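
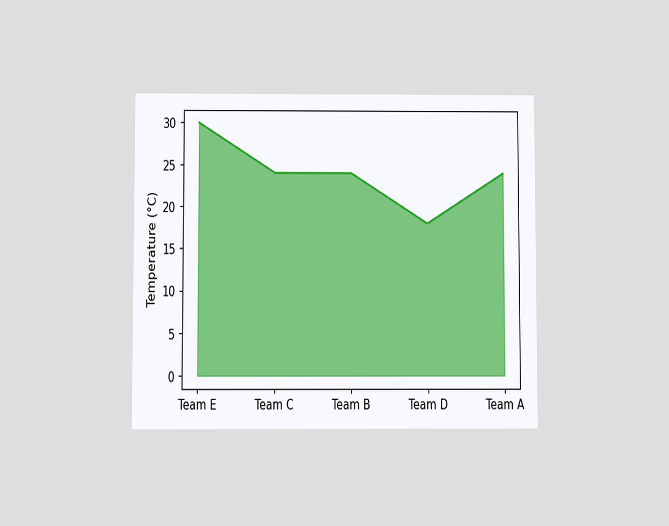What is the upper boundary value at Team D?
The chart is viewed slightly from below. At Team D the upper boundary is at 18°C.

18°C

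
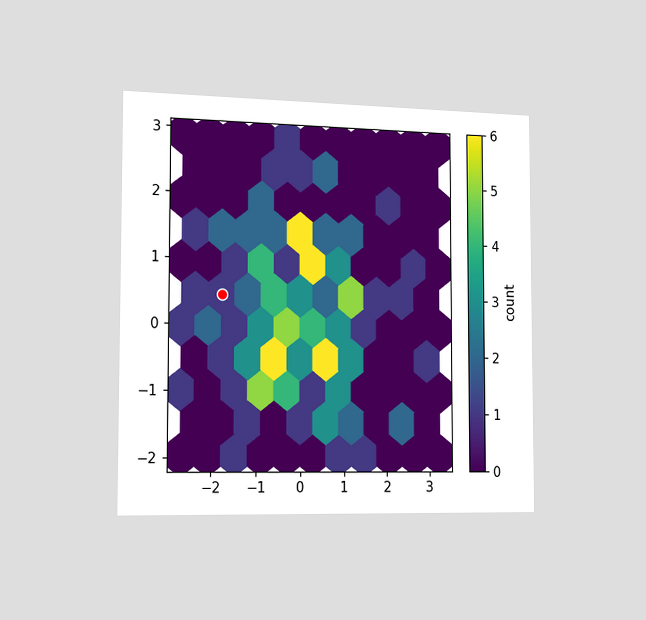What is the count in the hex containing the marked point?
1

The chart is viewed slightly from the left. The marked hex reads 1 on the colorbar.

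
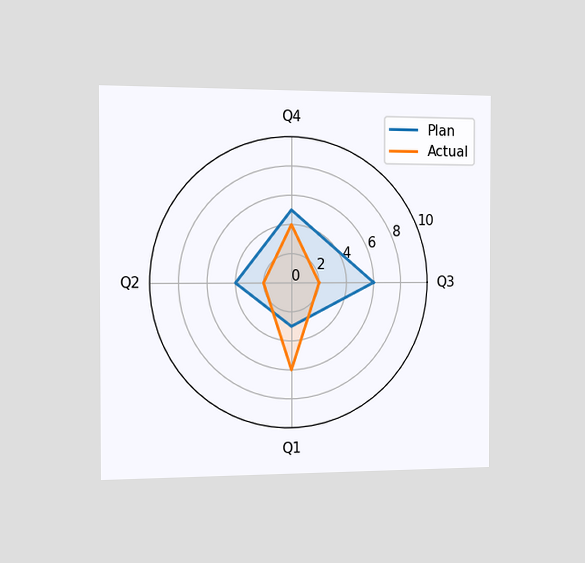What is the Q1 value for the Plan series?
The chart is viewed slightly from the left. On the Q1 axis, Plan reaches 3.

3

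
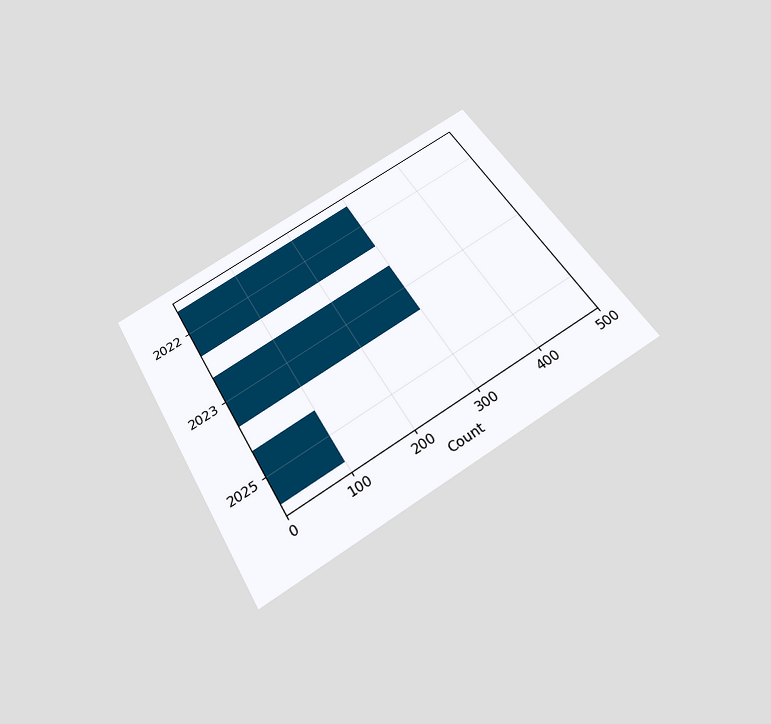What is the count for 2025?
100

The chart is tilted about 31° counter-clockwise and viewed slightly from below. Reading along the chart's x-axis, the 2025 bar reaches 100.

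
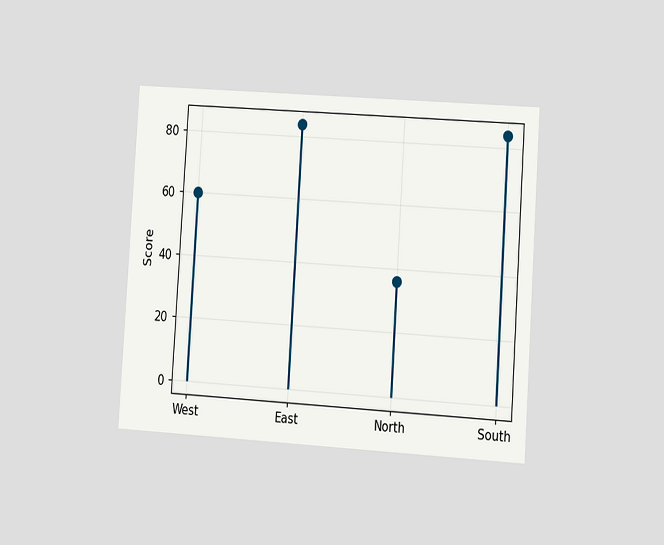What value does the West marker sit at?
The chart is tilted about 4° clockwise and viewed slightly from the right. The West marker sits at 60.

60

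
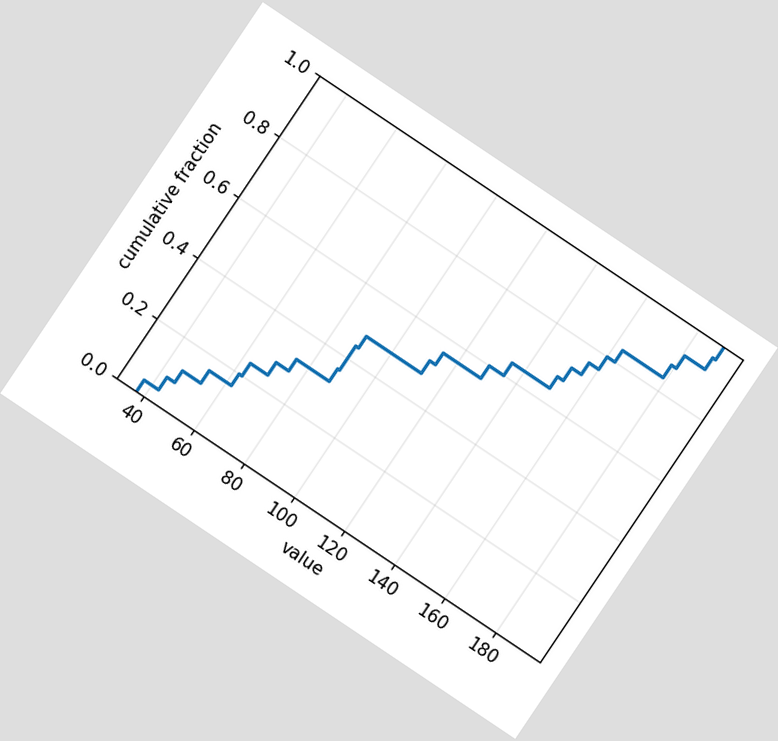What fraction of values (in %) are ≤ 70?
The chart is tilted about 34° clockwise. At x=70 the ECDF step is at 28%.

28%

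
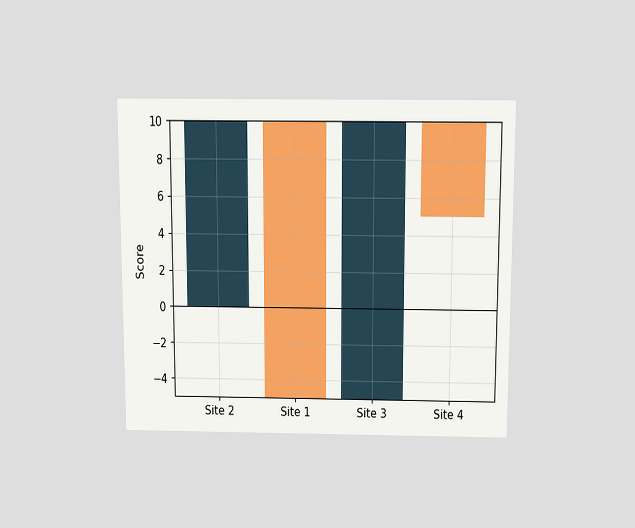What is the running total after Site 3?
10

The chart is viewed slightly from above. After Site 3 the running total reaches 10.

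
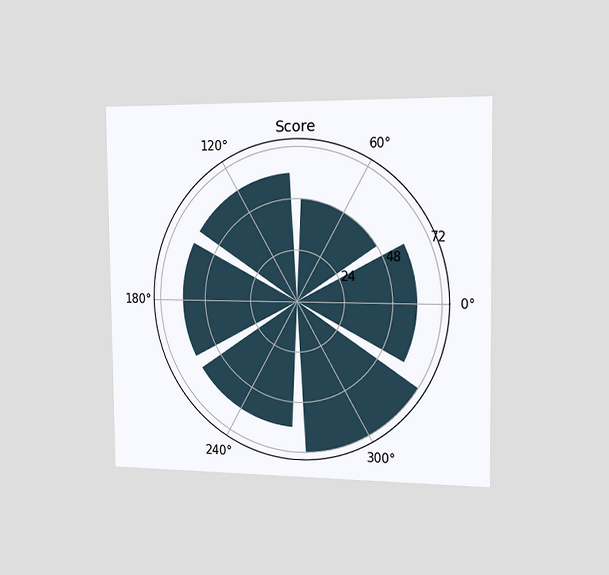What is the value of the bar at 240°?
60

The chart is viewed slightly from the right. The bar at 240° reaches 60 on the radial axis.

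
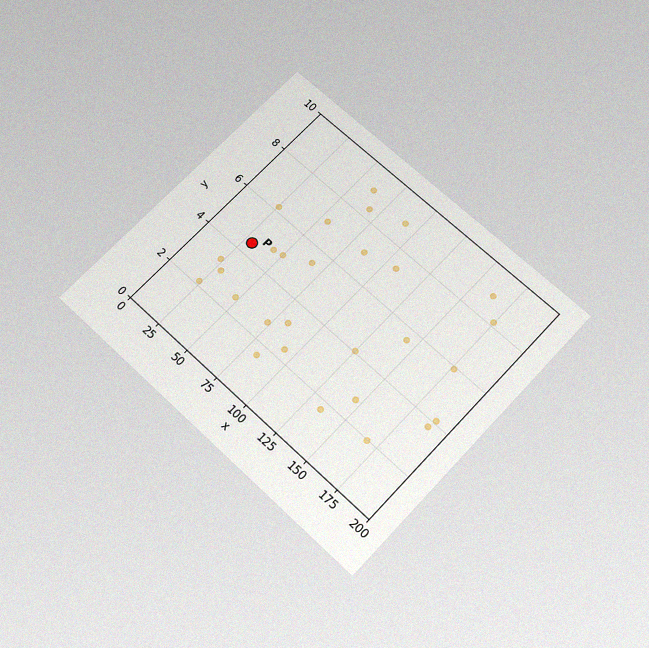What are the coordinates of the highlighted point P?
The chart is tilted about 43° clockwise and viewed slightly from below, with some photo noise. Following the gridlines from P to each axis, P sits at (30, 4.5).

(30, 4.5)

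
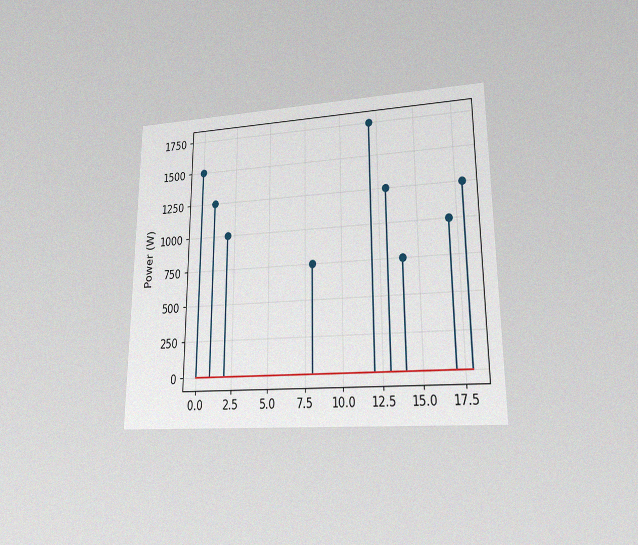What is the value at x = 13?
1250W

The chart is viewed at a slight angle, with some photo noise. The stem at x=13 reaches 1250W.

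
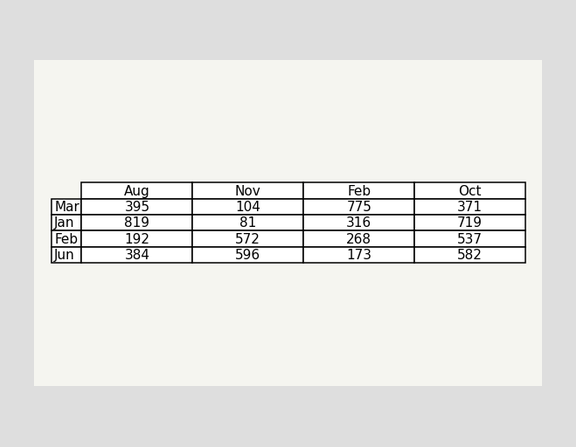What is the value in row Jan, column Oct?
The (Jan, Oct) cell reads 719.

719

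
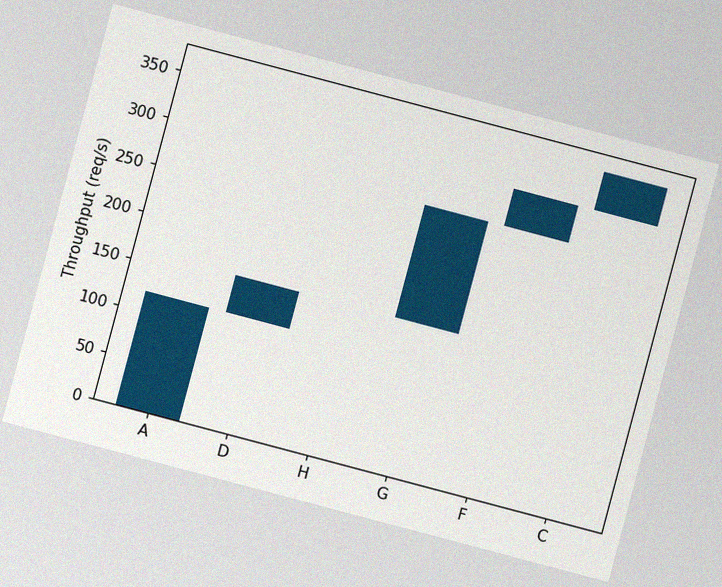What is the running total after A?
120req/s

The chart is tilted about 15° clockwise, with some photo noise. After A the running total reaches 120req/s.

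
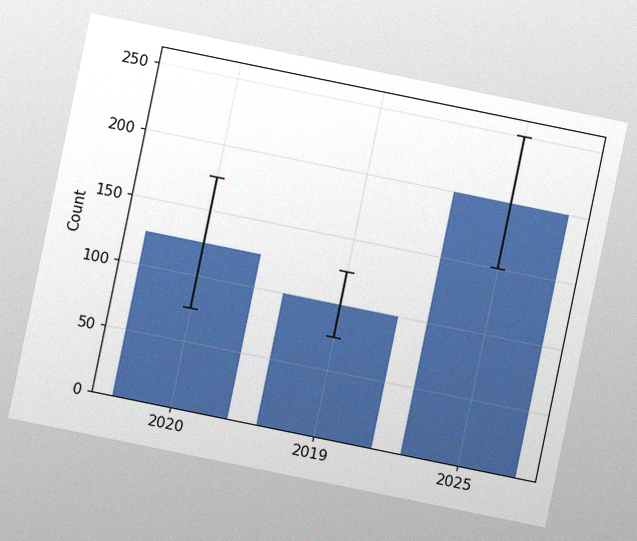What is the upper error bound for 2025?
250

The chart is tilted about 12° clockwise, with some photo noise. The 2025 bar's upper whisker reaches 250.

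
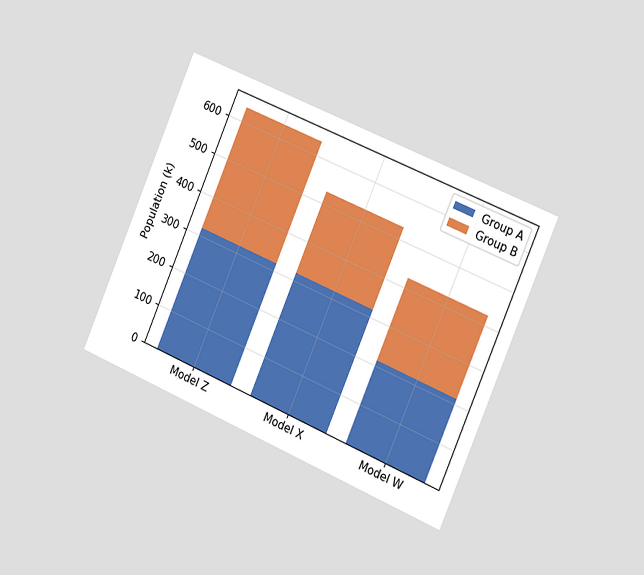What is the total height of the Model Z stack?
The chart is tilted about 23° clockwise and viewed slightly from the right. The Model Z stack's top reaches 636k on the y-axis.

636k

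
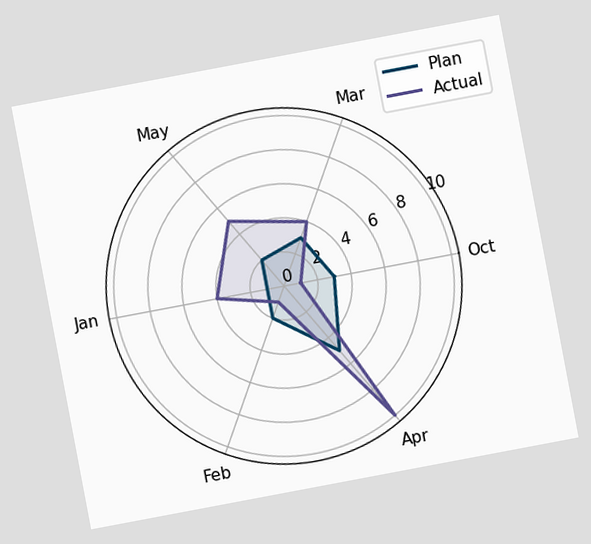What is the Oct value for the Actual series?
1

The chart is tilted about 11° counter-clockwise. On the Oct axis, Actual reaches 1.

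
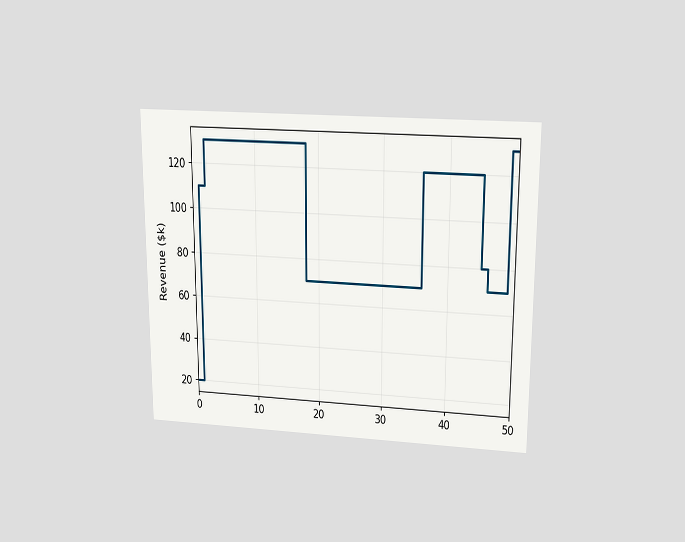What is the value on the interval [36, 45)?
The chart is viewed slightly from above. On [36, 45) the step sits at $120k.

$120k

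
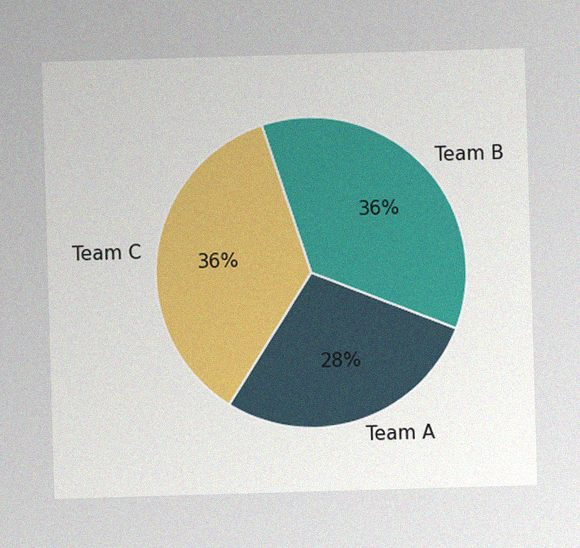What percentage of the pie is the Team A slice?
28%

The image has some photo noise and uneven lighting. The Team A slice takes up 28% of the pie.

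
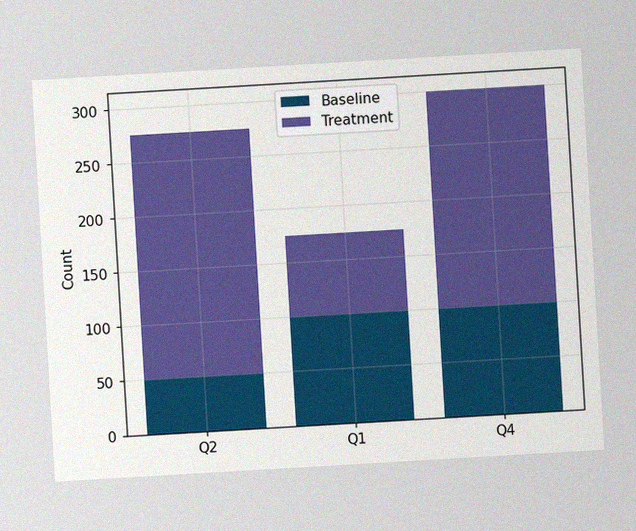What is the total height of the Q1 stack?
175

The chart is tilted about 3° counter-clockwise, with some photo noise. The Q1 stack's top reaches 175 on the y-axis.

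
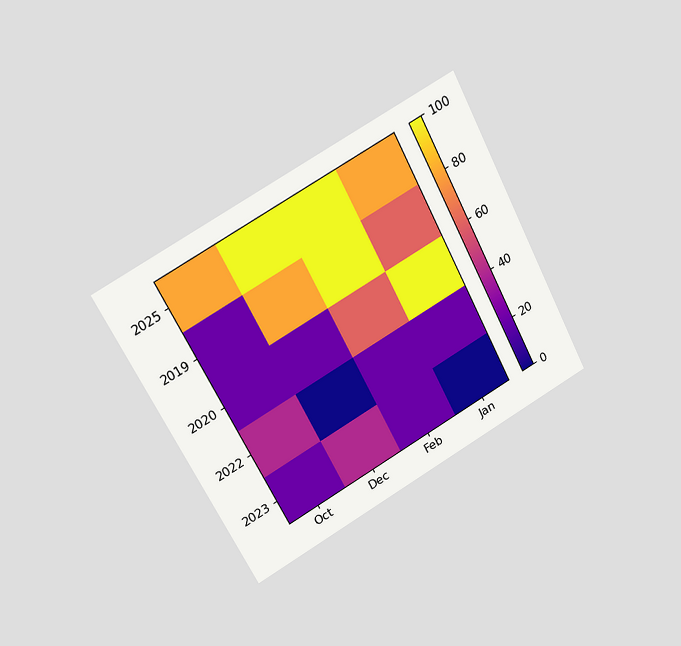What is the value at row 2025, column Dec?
100

The chart is tilted about 27° counter-clockwise and viewed at a slight angle. Matching cell (2025, Dec) against the colorbar gives 100.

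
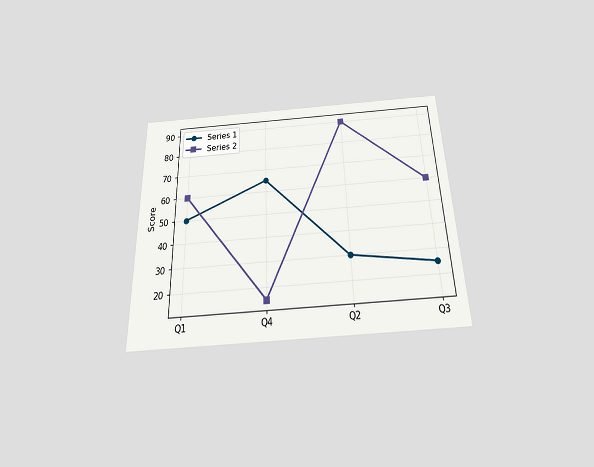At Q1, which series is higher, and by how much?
Series 2, by 10

The chart is viewed slightly from below. At Q1, Series 2 sits above the other line by 10.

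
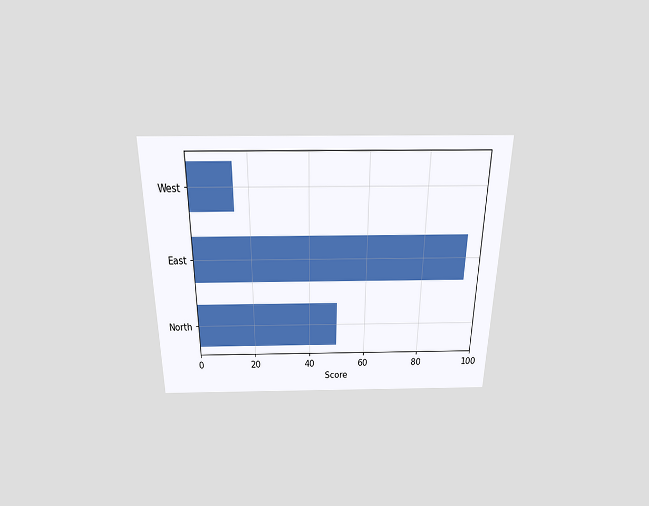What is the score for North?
50

The chart is viewed slightly from above. Reading along the chart's x-axis, the North bar reaches 50.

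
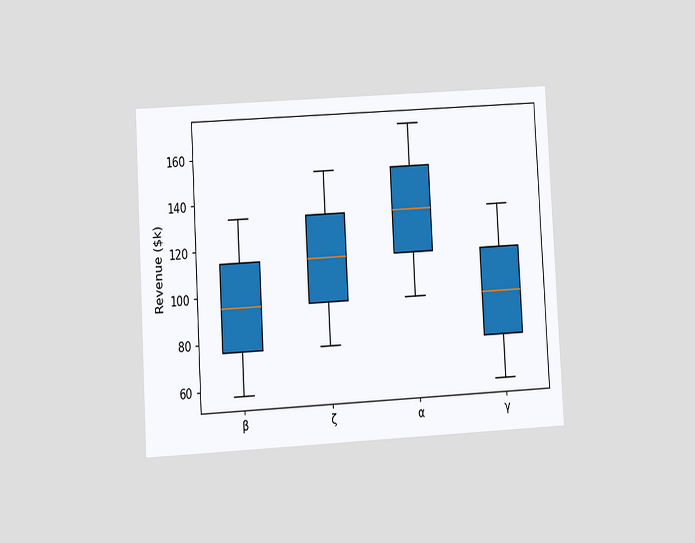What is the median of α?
$133k

The chart is tilted about 3° counter-clockwise and viewed at a slight angle. The median line in the α box sits at $133k.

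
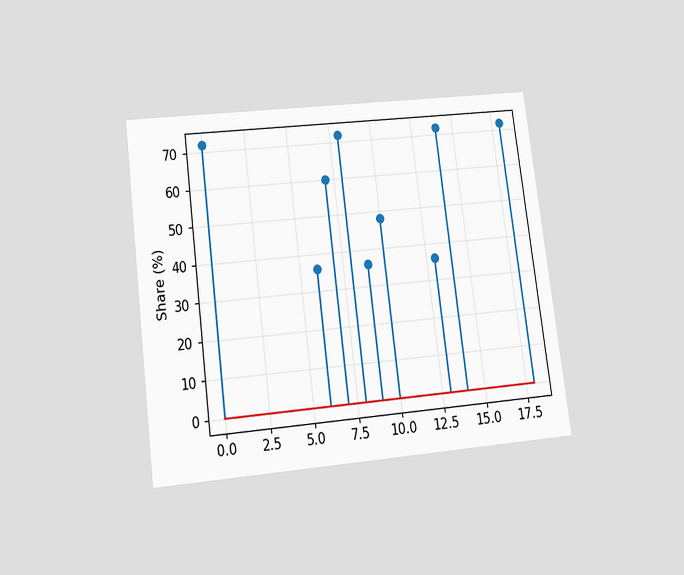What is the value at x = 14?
The chart is tilted about 7° counter-clockwise and viewed slightly from below. The stem at x=14 reaches 72%.

72%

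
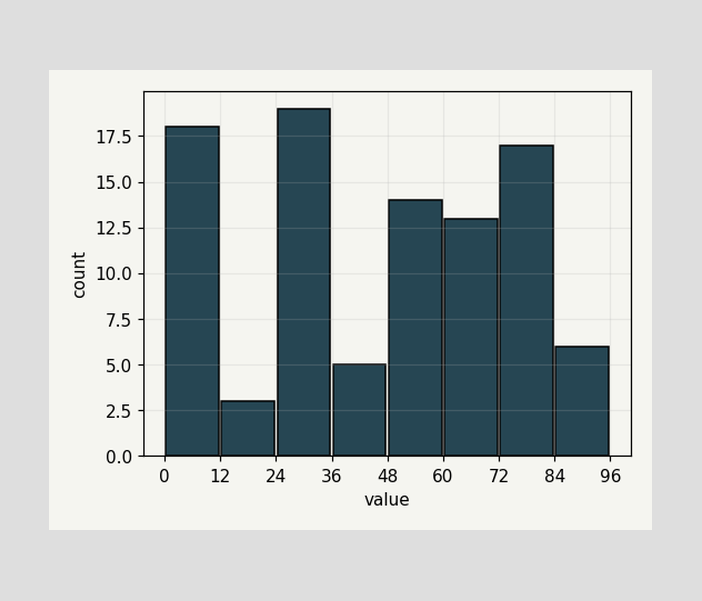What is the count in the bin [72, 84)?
The [72, 84) bin has height 17.

17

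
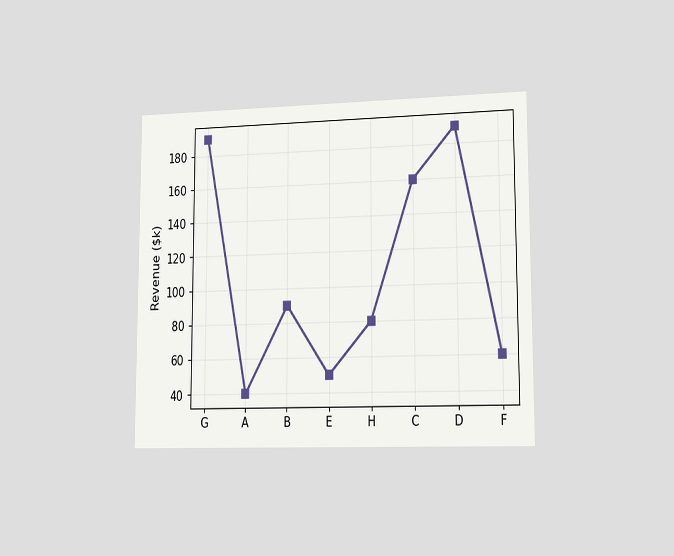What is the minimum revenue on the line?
The chart is viewed slightly from the right. The lowest point is at A, and reading across to the y-axis gives $40k.

$40k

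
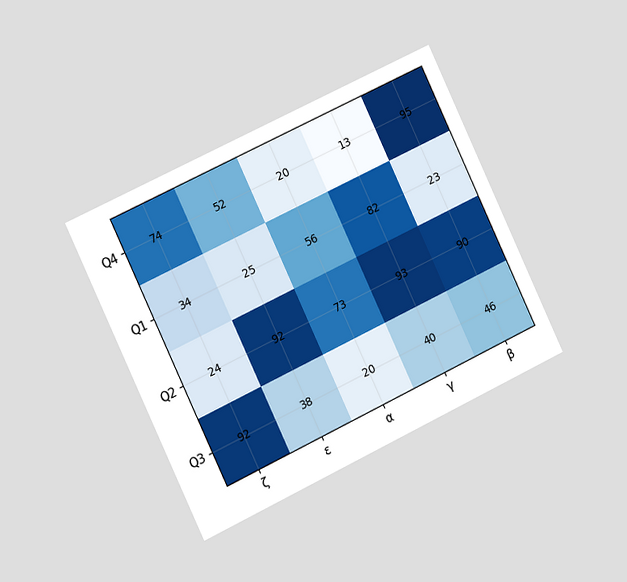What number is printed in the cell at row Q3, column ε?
The chart is tilted about 25° counter-clockwise and viewed at a slight angle. The (Q3, ε) cell reads 38.

38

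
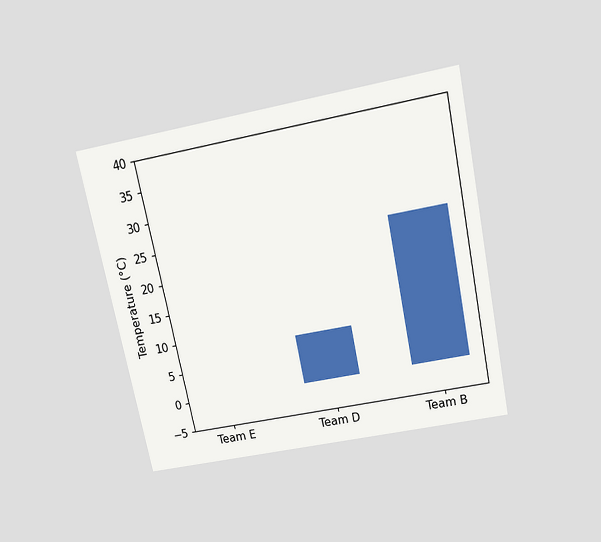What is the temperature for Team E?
The chart is tilted about 12° counter-clockwise and viewed slightly from above. Reading along the chart's y-axis, the Team E bar reaches 0°C.

0°C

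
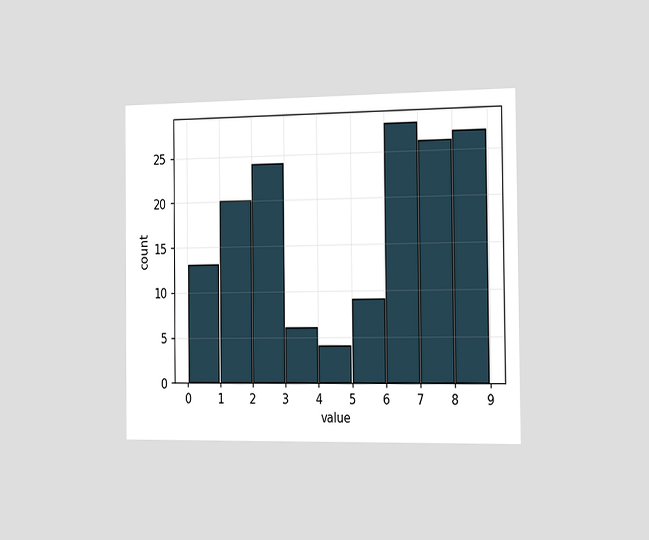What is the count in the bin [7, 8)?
26

The chart is viewed slightly from the right. The [7, 8) bin has height 26.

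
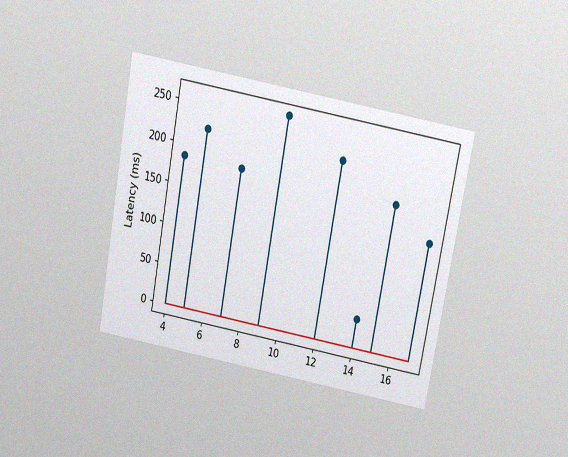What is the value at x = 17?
The chart is tilted about 10° clockwise and viewed slightly from above, with some photo noise. The stem at x=17 reaches 148ms.

148ms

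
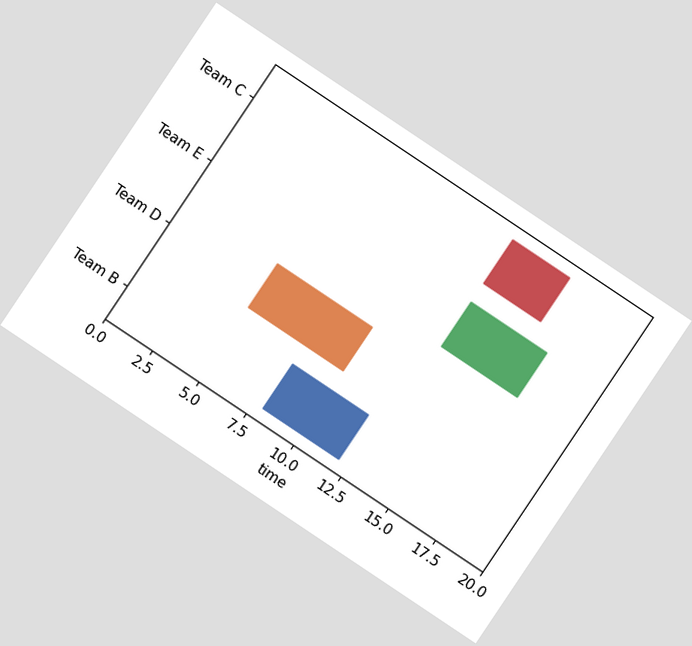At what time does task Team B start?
8

The chart is tilted about 34° clockwise. The Team B bar begins at t=8.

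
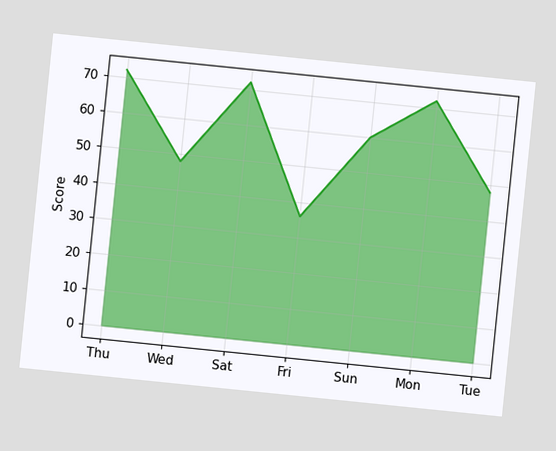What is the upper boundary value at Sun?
The chart is tilted about 6° clockwise. At Sun the upper boundary is at 60.

60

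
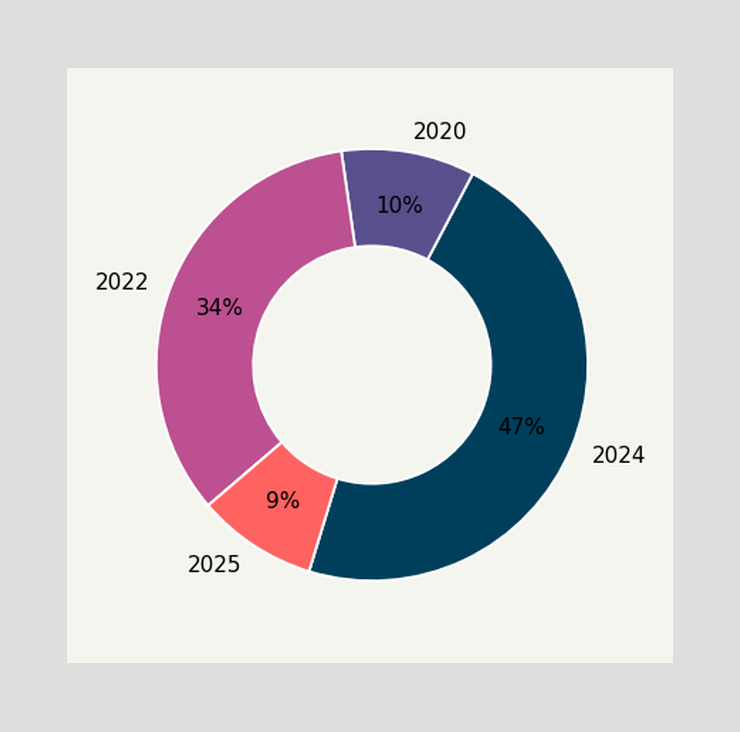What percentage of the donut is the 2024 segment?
The 2024 segment takes up 47% of the ring.

47%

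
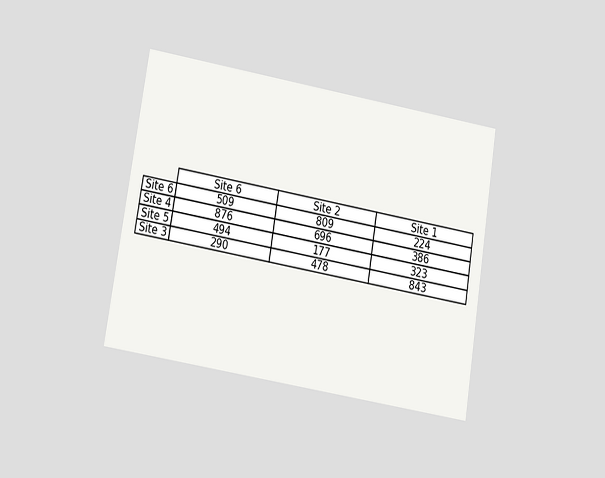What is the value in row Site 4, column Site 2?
The chart is tilted about 9° clockwise and viewed at a slight angle. The (Site 4, Site 2) cell reads 696.

696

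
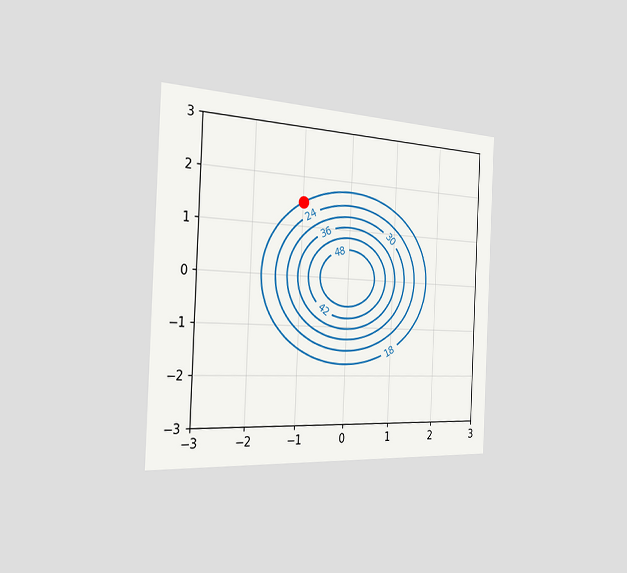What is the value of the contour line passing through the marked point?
18

The chart is tilted about 3° clockwise and viewed slightly from the left. The marked point sits on the contour labelled 18.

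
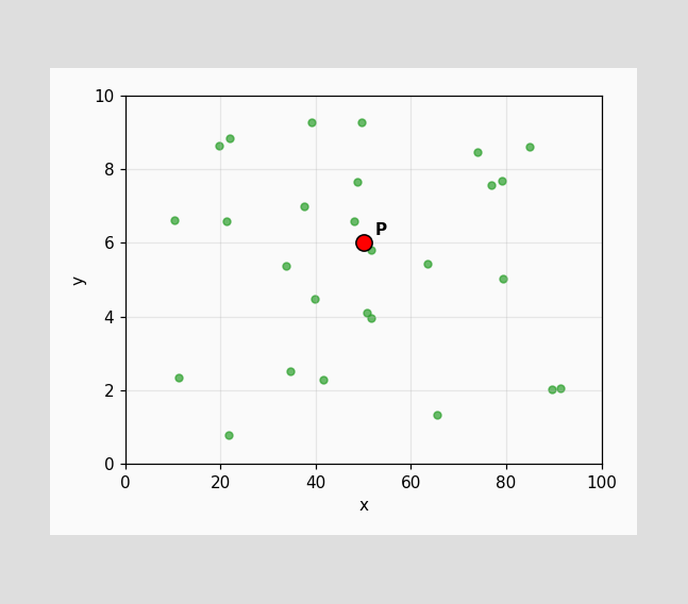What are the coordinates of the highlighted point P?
(50, 6)

Following the gridlines from P to each axis, P sits at (50, 6).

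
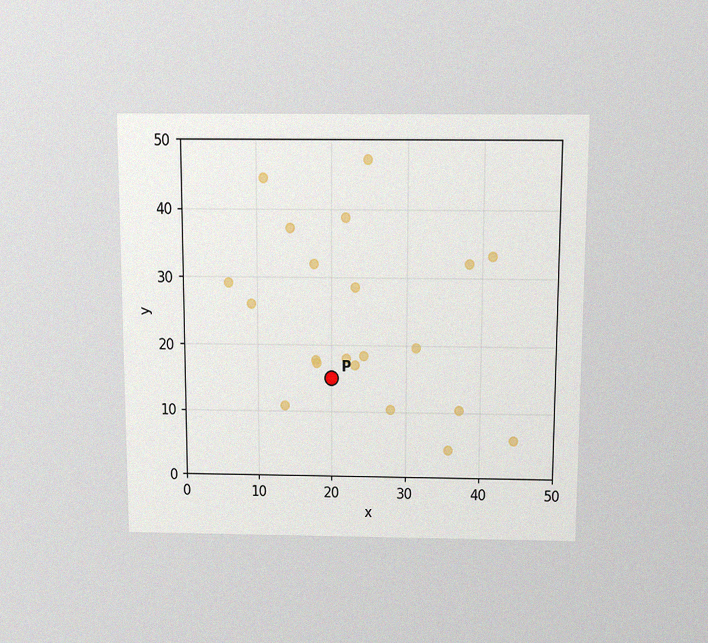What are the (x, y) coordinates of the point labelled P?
(20, 15)

The chart is viewed slightly from above, with some photo noise. Following the gridlines from P to each axis, P sits at (20, 15).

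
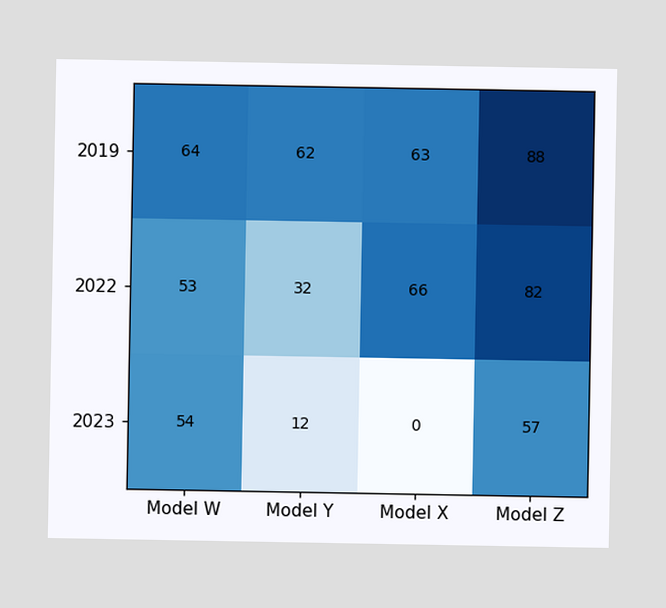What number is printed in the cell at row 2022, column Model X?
The (2022, Model X) cell reads 66.

66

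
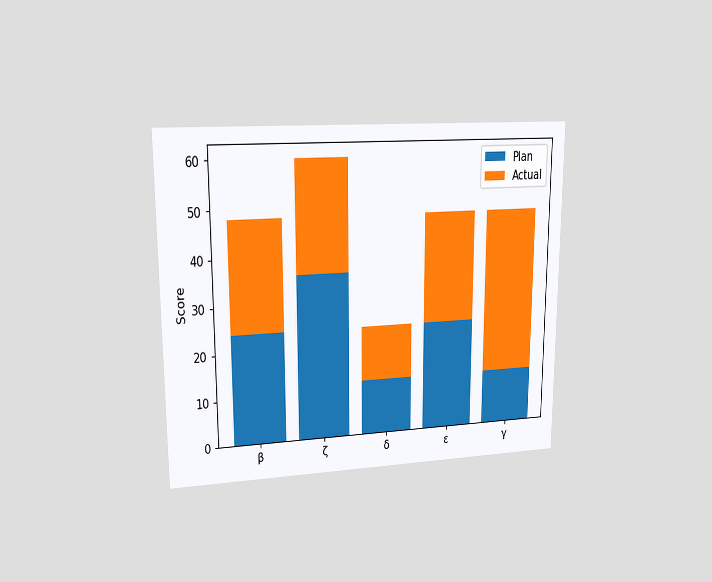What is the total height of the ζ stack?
60

The chart is viewed at a slight angle. The ζ stack's top reaches 60 on the y-axis.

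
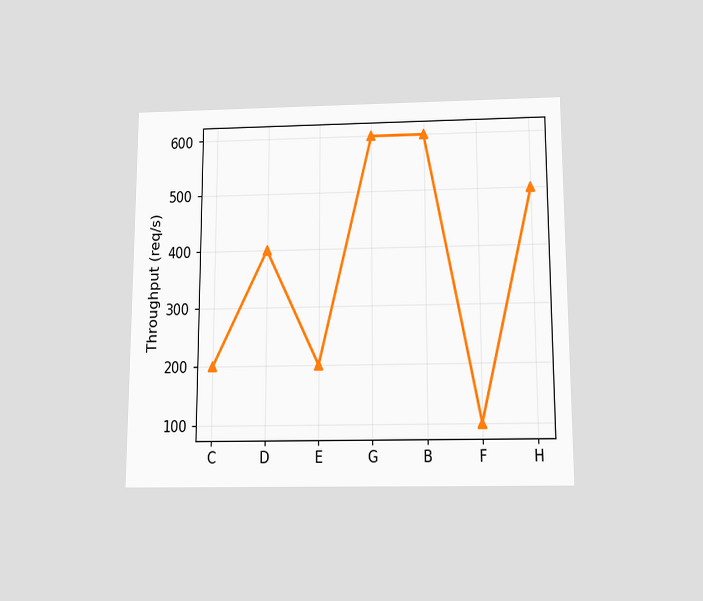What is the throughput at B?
The chart is viewed slightly from below. At B, the line is at 600req/s.

600req/s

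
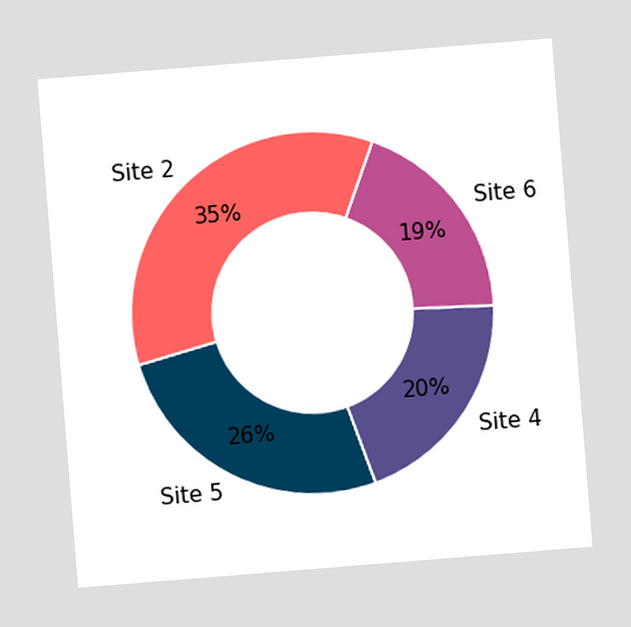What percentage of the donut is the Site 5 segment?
The chart is tilted about 5° counter-clockwise. The Site 5 segment takes up 26% of the ring.

26%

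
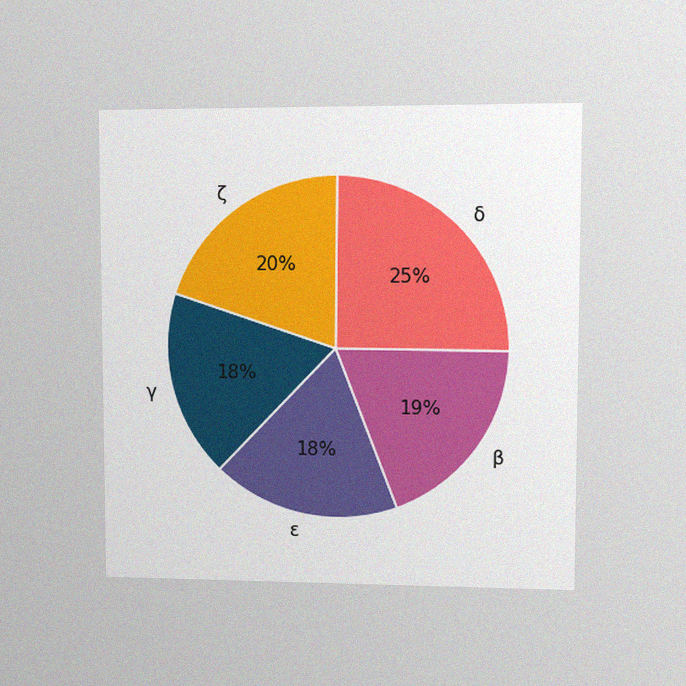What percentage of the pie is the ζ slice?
20%

The chart is viewed at a slight angle, with some photo noise. The ζ slice takes up 20% of the pie.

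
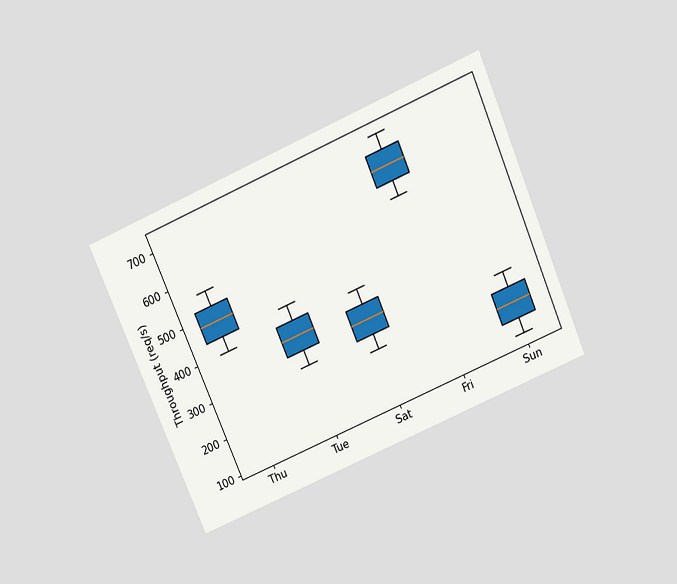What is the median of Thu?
The chart is tilted about 23° counter-clockwise and viewed slightly from above. The median line in the Thu box sits at 480req/s.

480req/s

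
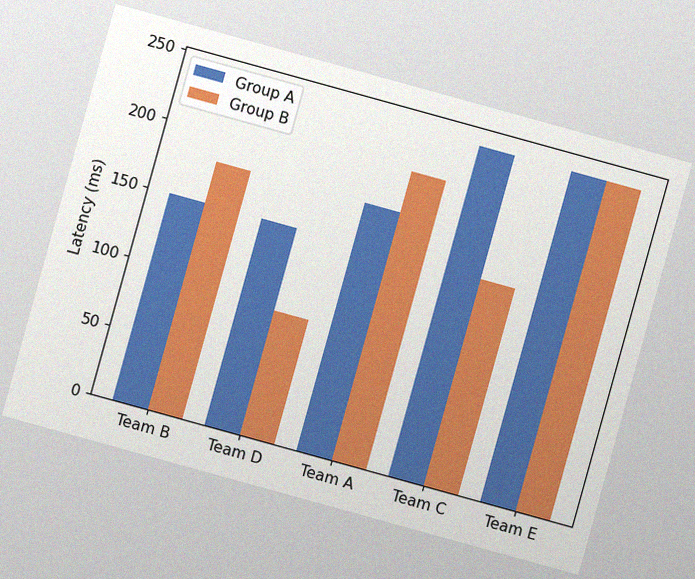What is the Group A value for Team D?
The chart is tilted about 15° clockwise, with some photo noise. The Group A bar at Team D reaches 150ms on the y-axis.

150ms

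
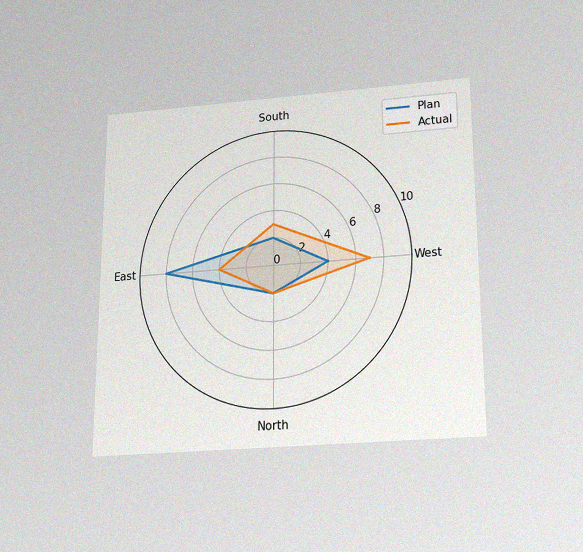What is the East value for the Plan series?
The chart is viewed slightly from below, with some photo noise. On the East axis, Plan reaches 8.

8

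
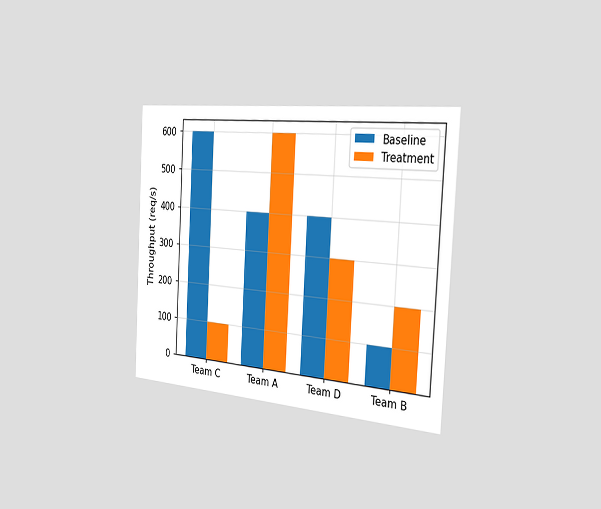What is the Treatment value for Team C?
The chart is tilted about 3° clockwise and viewed slightly from the right. The Treatment bar at Team C reaches 100req/s on the y-axis.

100req/s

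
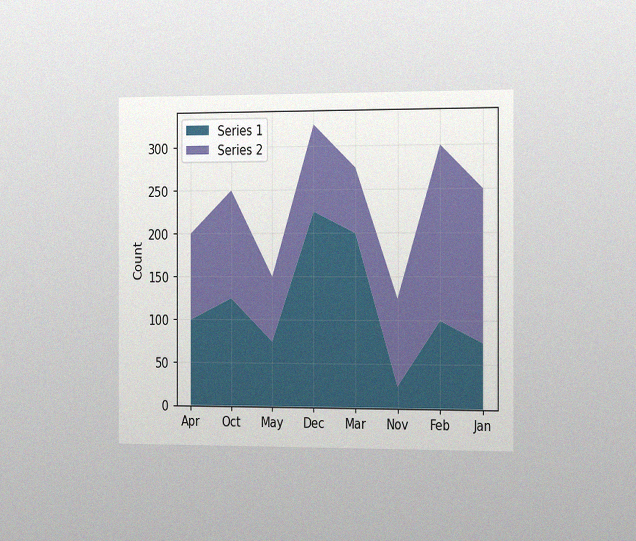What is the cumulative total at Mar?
275

The chart is viewed slightly from the right, with some photo noise. The stacked total at Mar reaches 275.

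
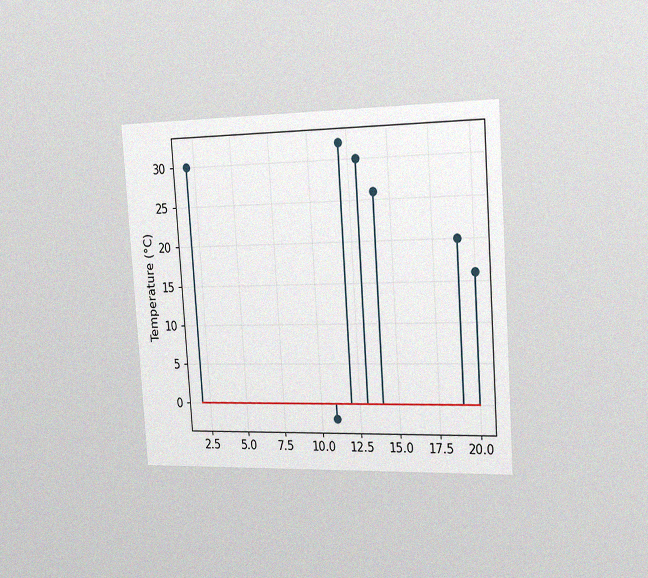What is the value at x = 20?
16°C

The chart is tilted about 4° counter-clockwise and viewed slightly from the right, with some photo noise. The stem at x=20 reaches 16°C.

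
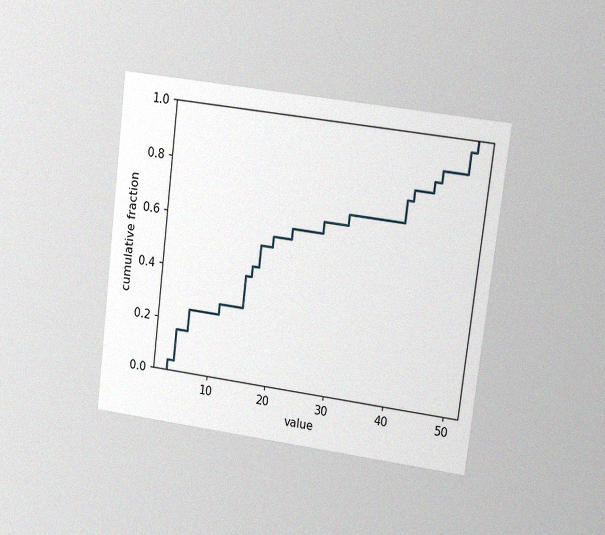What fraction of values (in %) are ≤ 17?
52%

The chart is tilted about 7° clockwise and viewed at a slight angle, with some photo noise. At x=17 the ECDF step is at 52%.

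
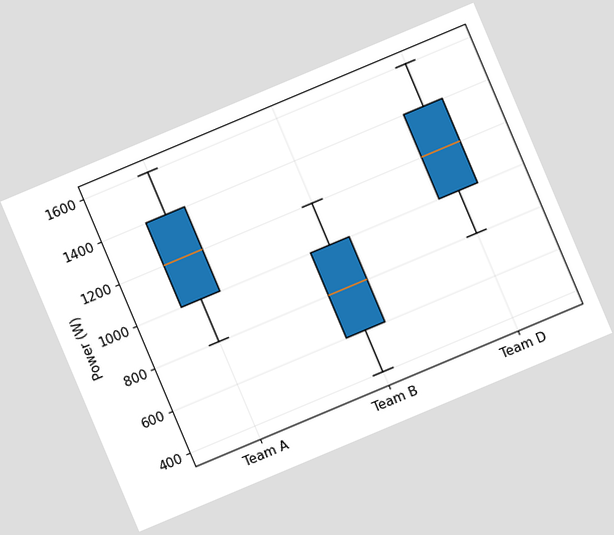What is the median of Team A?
The chart is tilted about 23° counter-clockwise. The median line in the Team A box sits at 1200W.

1200W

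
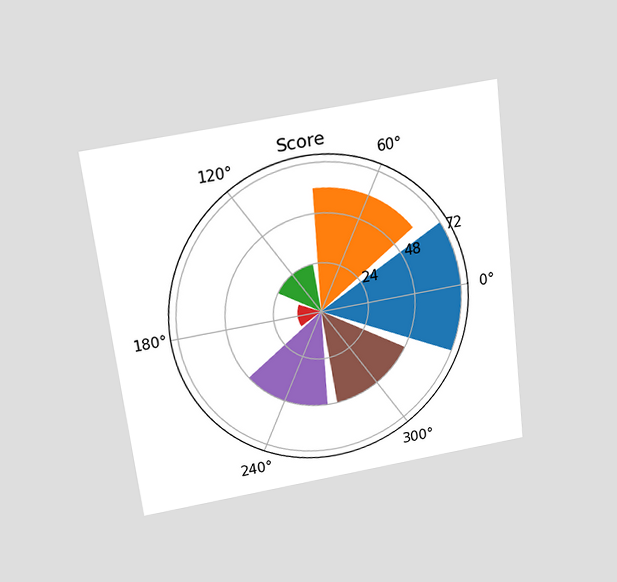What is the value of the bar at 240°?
The chart is tilted about 7° counter-clockwise and viewed slightly from above. The bar at 240° reaches 48 on the radial axis.

48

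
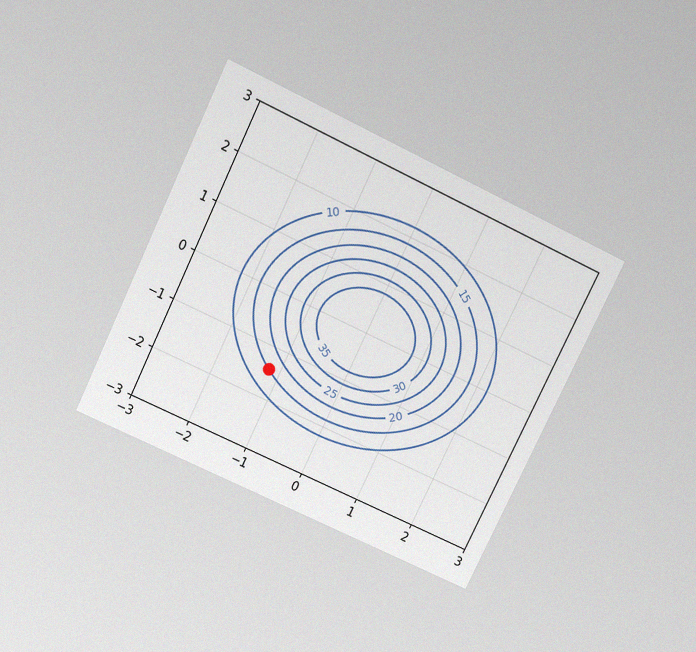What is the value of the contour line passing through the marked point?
The chart is tilted about 26° clockwise and viewed slightly from above, with some photo noise. The marked point sits on the contour labelled 15.

15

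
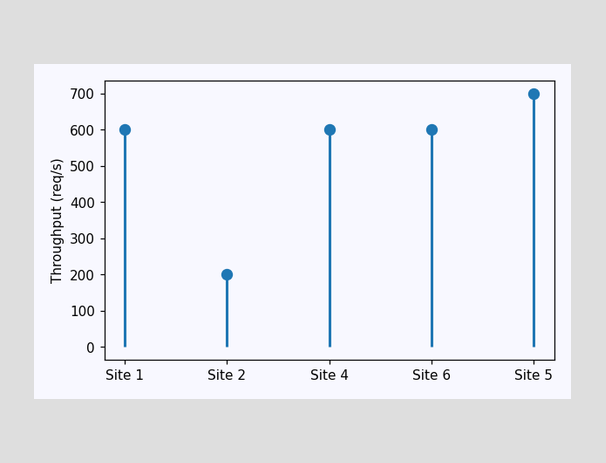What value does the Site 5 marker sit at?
The Site 5 marker sits at 700req/s.

700req/s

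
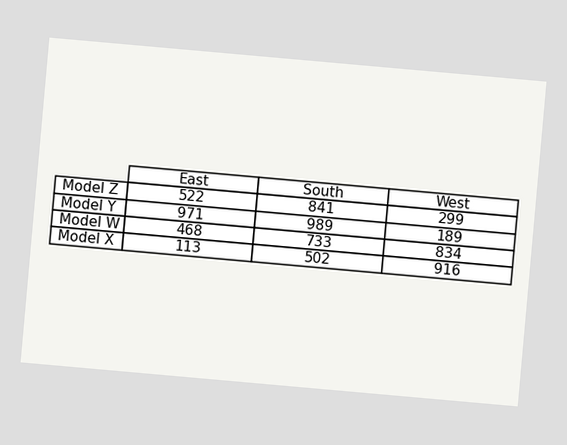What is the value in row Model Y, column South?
989

The chart is tilted about 5° clockwise. The (Model Y, South) cell reads 989.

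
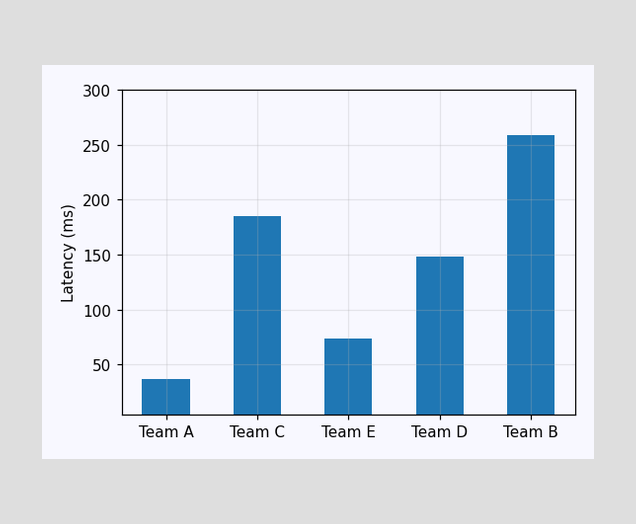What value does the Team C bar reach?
185ms

Reading along the chart's y-axis, the Team C bar reaches 185ms.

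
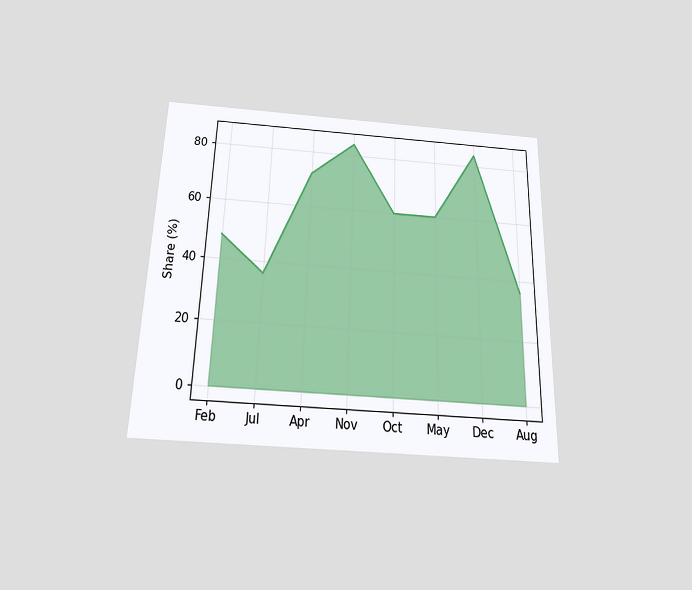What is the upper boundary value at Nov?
84%

The chart is viewed slightly from below. At Nov the upper boundary is at 84%.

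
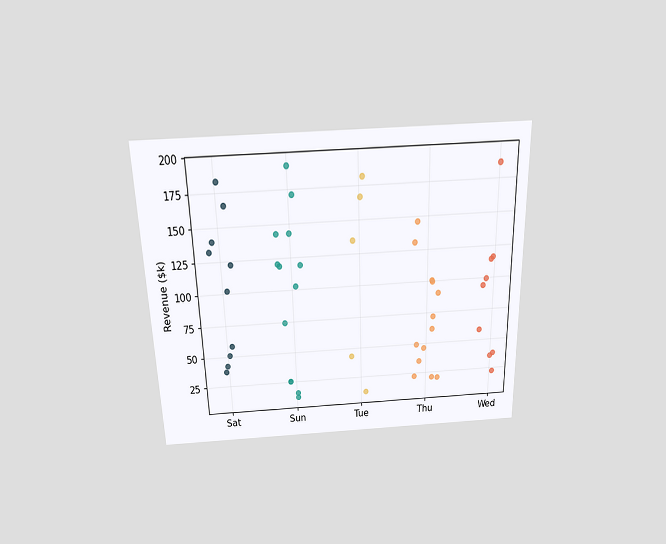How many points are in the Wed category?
9

The chart is viewed slightly from above. Counting the markers in the Wed column gives 9.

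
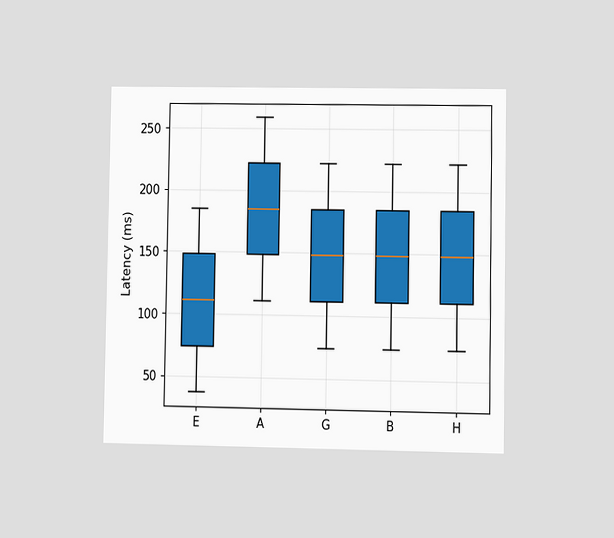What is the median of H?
The chart is viewed at a slight angle. The median line in the H box sits at 148ms.

148ms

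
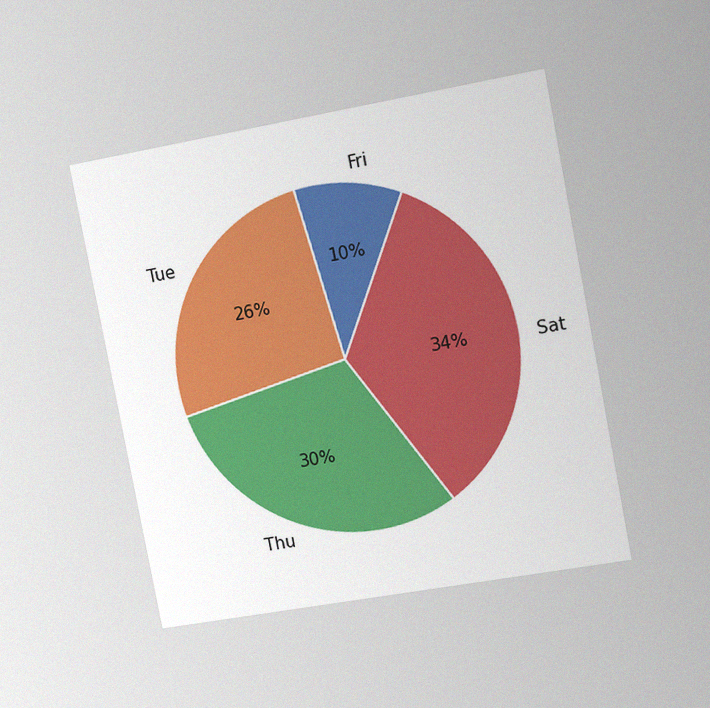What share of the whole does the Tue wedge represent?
26%

The chart is tilted about 11° counter-clockwise and viewed slightly from the right, with some photo noise. The Tue slice takes up 26% of the pie.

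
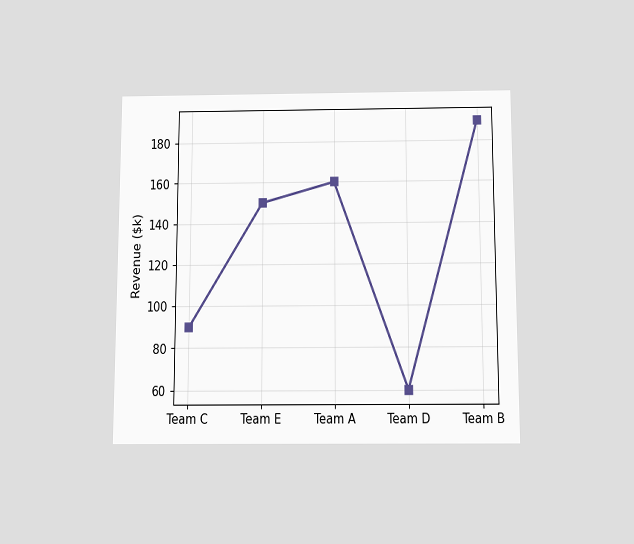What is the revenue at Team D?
The chart is viewed slightly from below. At Team D, the line is at $60k.

$60k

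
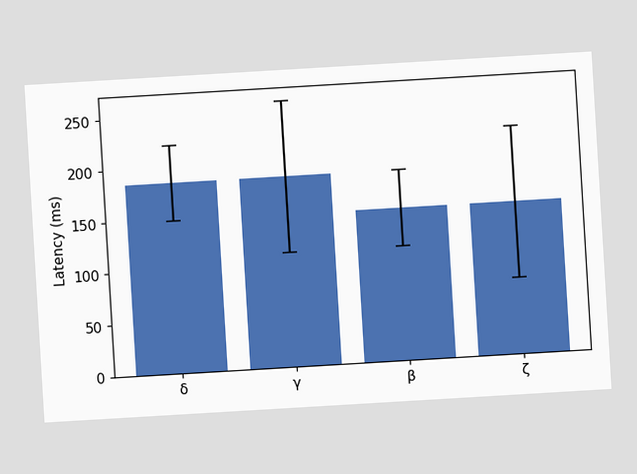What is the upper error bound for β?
185ms

The chart is tilted about 3° counter-clockwise. The β bar's upper whisker reaches 185ms.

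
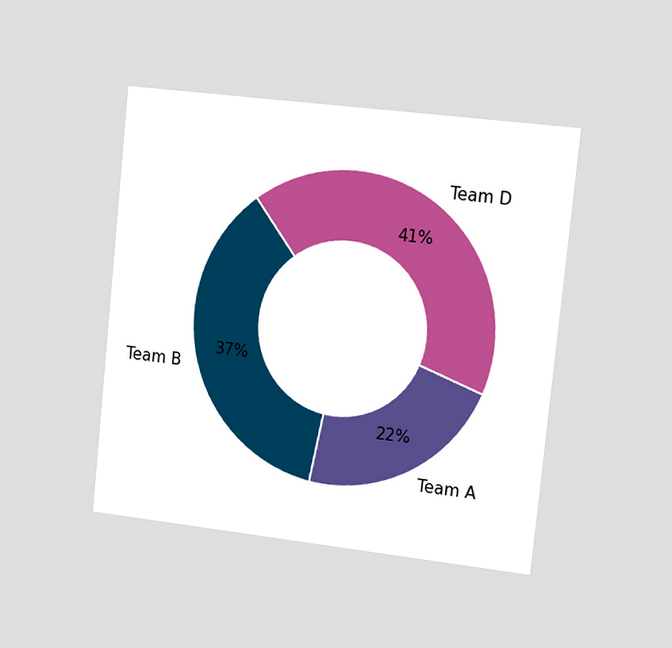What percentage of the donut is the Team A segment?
22%

The chart is tilted about 6° clockwise and viewed slightly from the right. The Team A segment takes up 22% of the ring.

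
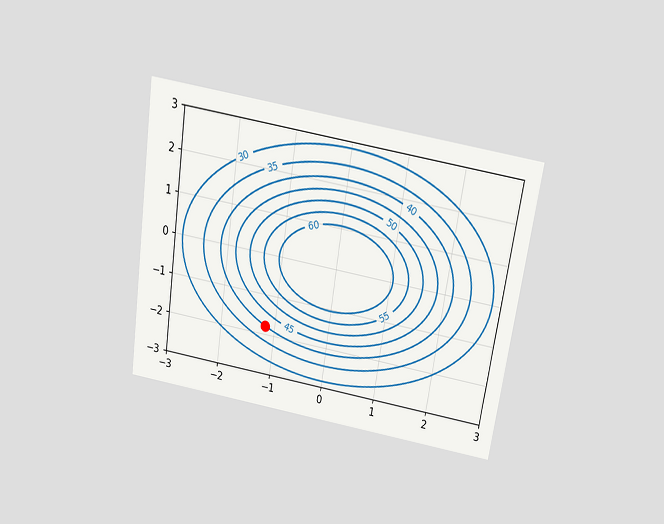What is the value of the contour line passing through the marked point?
The chart is tilted about 9° clockwise and viewed slightly from above. The marked point sits on the contour labelled 40.

40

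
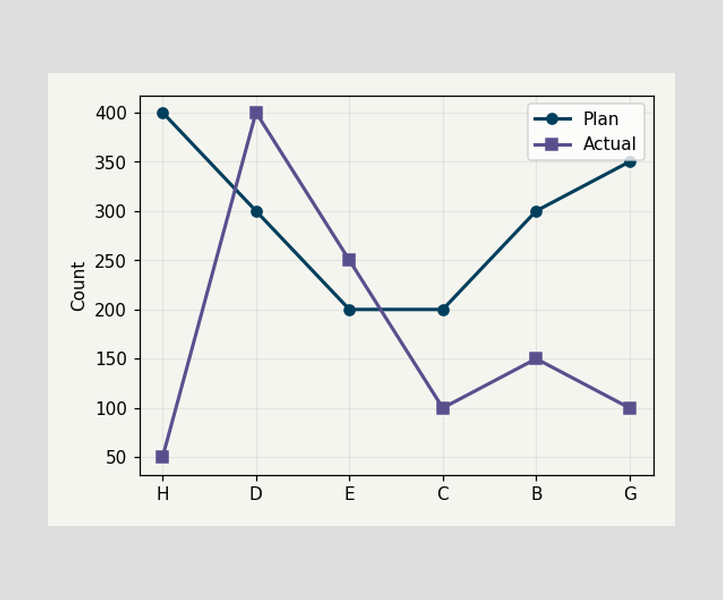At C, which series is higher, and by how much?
At C, Plan sits above the other line by 100.

Plan, by 100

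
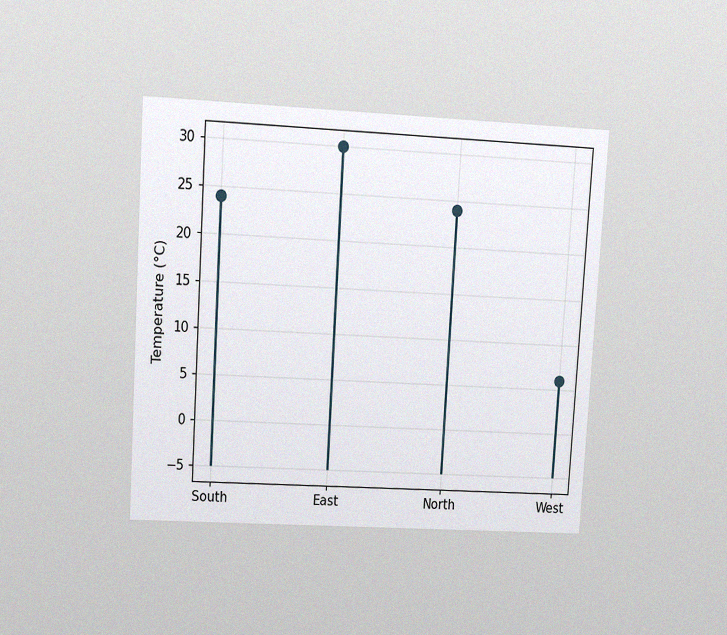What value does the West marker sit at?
The chart is tilted about 3° clockwise and viewed at a slight angle, with some photo noise. The West marker sits at 6°C.

6°C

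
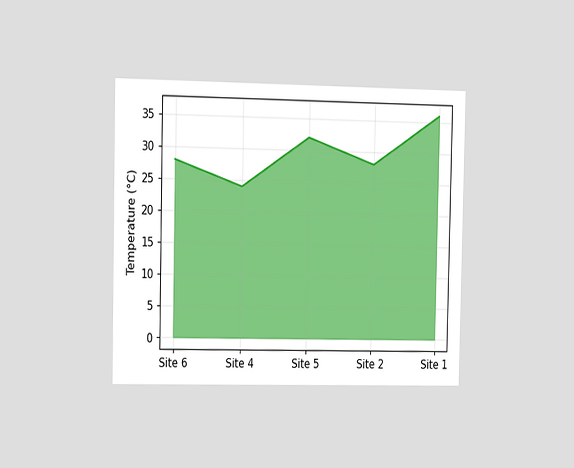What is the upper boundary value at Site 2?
The chart is viewed slightly from the left. At Site 2 the upper boundary is at 28°C.

28°C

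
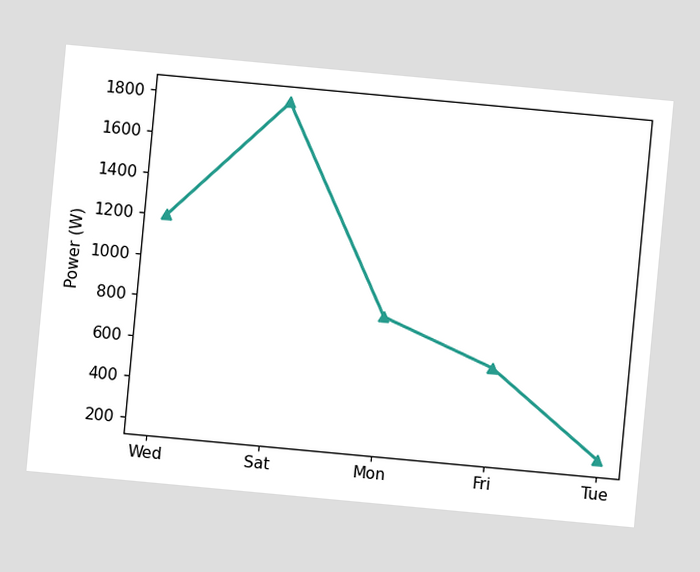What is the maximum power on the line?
1800W

The chart is tilted about 5° clockwise. The highest point is at Sat, and reading across to the y-axis gives 1800W.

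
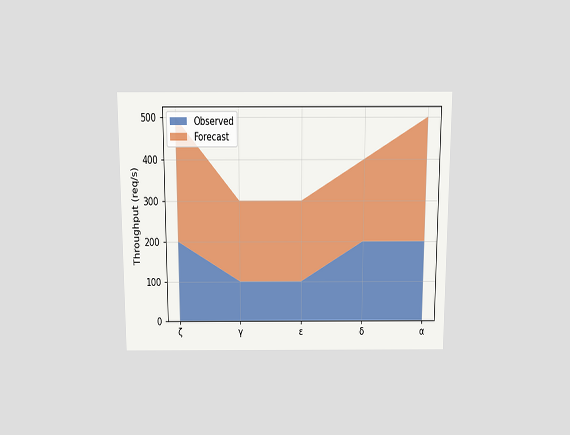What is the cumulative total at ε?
The chart is viewed slightly from above. The stacked total at ε reaches 300req/s.

300req/s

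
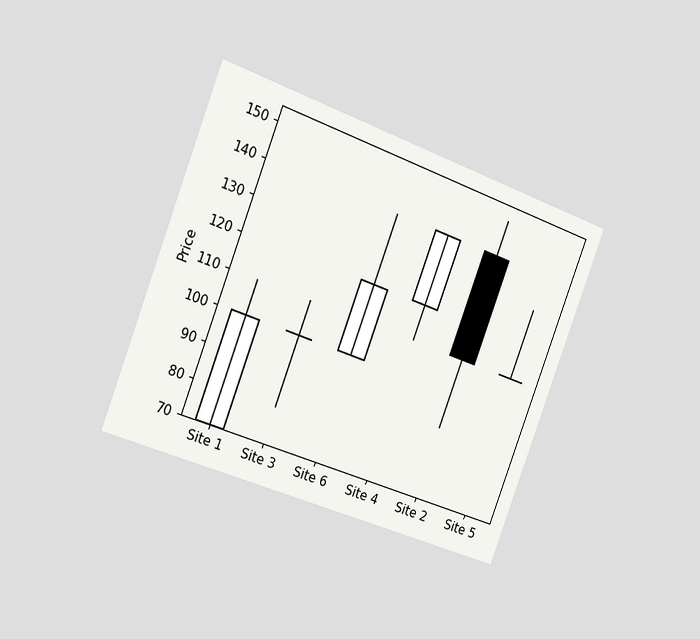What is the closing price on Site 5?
110

The chart is tilted about 21° clockwise and viewed slightly from the left. The Site 5 candle closes at 110.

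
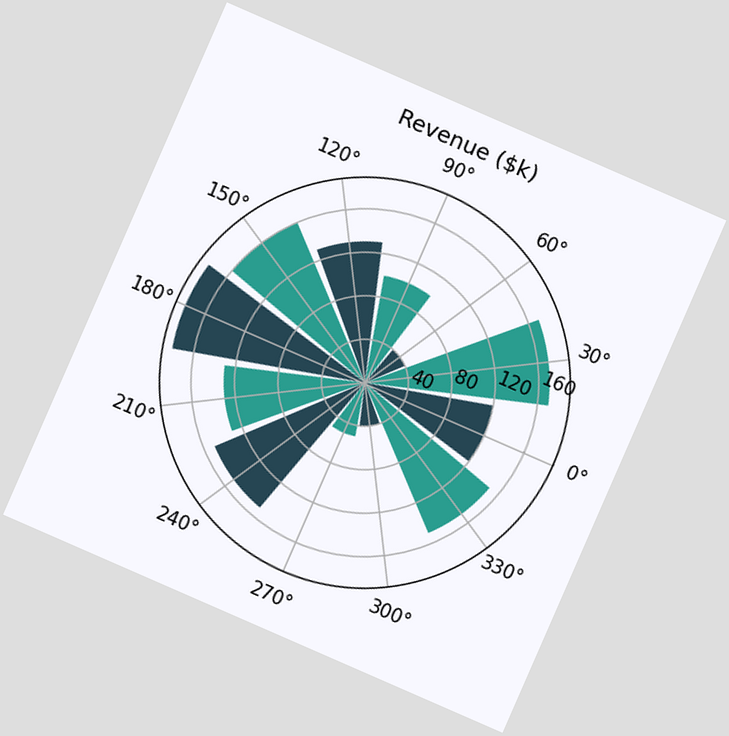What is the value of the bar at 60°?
The chart is tilted about 24° clockwise. The bar at 60° reaches $40k on the radial axis.

$40k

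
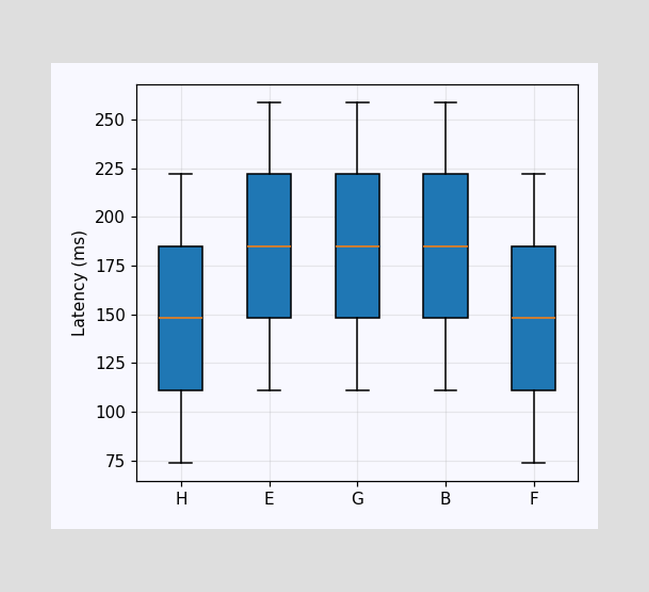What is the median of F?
148ms

The median line in the F box sits at 148ms.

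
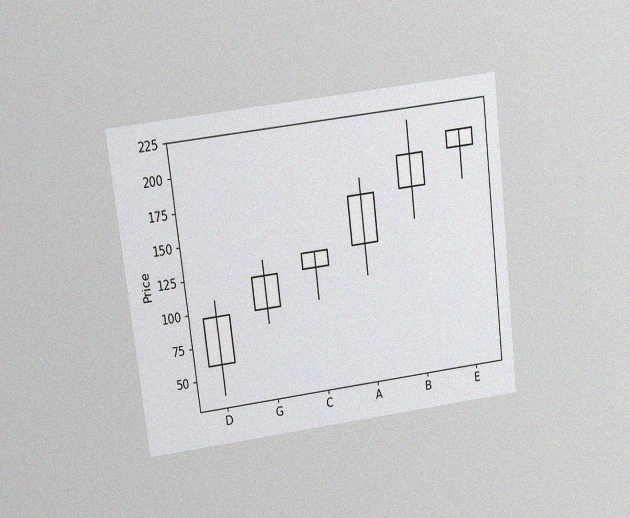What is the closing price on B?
The chart is tilted about 7° counter-clockwise and viewed at a slight angle, with some photo noise. The B candle closes at 192.

192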